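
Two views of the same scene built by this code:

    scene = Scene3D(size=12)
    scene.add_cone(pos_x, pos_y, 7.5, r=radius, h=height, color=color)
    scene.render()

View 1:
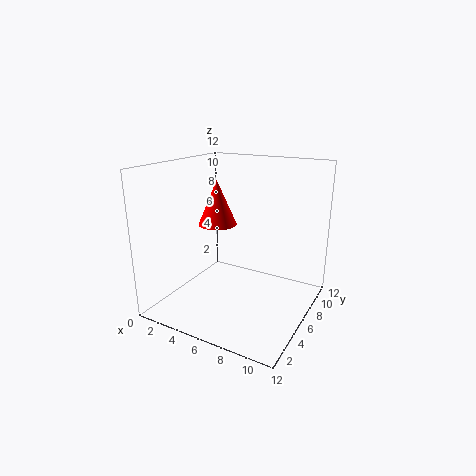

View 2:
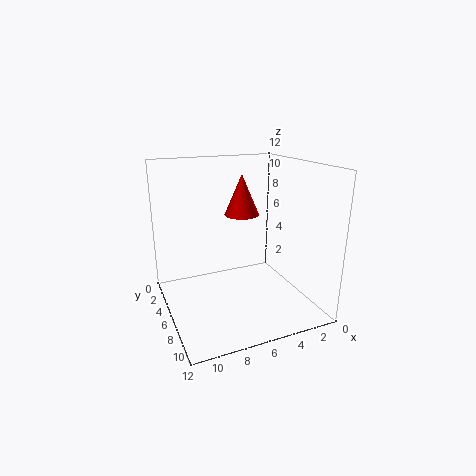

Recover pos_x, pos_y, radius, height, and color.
pos_x = 5
pos_y = 4.5
radius = 1.5
height = 3.5
color = 'red'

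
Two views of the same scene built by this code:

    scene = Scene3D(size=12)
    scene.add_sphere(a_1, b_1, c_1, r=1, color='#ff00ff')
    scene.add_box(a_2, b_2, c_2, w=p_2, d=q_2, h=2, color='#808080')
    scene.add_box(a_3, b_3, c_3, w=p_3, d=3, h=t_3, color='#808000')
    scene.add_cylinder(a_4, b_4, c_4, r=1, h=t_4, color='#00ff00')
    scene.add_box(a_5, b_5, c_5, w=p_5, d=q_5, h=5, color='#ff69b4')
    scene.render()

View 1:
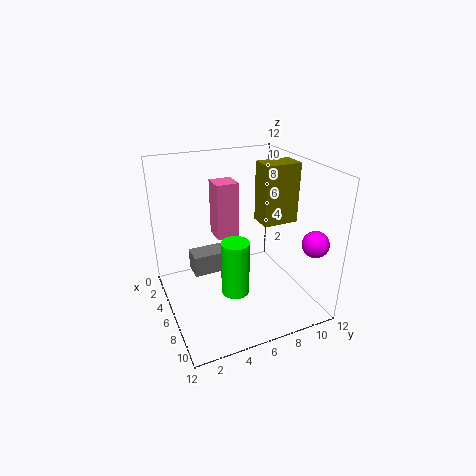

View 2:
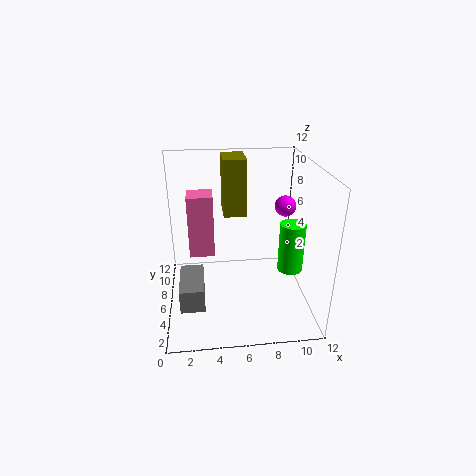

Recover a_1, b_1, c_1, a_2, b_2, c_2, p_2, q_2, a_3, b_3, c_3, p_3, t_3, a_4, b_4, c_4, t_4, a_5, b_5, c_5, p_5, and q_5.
a_1 = 11, b_1 = 10, c_1 = 7, a_2 = 1, b_2 = 3, c_2 = 1, p_2 = 2, q_2 = 4, a_3 = 5, b_3 = 8, c_3 = 7, p_3 = 2, t_3 = 5, a_4 = 10, b_4 = 4, c_4 = 4, t_4 = 4, a_5 = 2, b_5 = 5, c_5 = 5, p_5 = 2, q_5 = 2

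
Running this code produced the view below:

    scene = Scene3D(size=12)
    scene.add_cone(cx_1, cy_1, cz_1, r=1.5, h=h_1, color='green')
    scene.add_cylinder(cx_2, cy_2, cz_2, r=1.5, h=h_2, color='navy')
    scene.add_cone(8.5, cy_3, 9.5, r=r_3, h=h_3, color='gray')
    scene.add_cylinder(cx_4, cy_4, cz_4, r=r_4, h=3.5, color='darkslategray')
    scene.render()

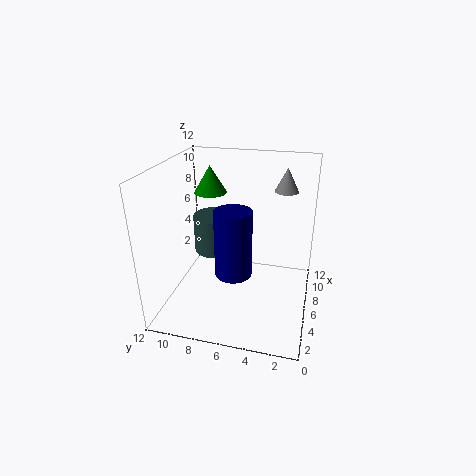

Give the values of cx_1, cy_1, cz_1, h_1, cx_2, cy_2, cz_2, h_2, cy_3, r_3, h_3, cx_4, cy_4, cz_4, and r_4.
cx_1 = 9.5; cy_1 = 9.5; cz_1 = 8.5; h_1 = 2.5; cx_2 = 4.5; cy_2 = 6; cz_2 = 3.5; h_2 = 5.5; cy_3 = 2.5; r_3 = 1; h_3 = 2; cx_4 = 9; cy_4 = 9; cz_4 = 3; r_4 = 2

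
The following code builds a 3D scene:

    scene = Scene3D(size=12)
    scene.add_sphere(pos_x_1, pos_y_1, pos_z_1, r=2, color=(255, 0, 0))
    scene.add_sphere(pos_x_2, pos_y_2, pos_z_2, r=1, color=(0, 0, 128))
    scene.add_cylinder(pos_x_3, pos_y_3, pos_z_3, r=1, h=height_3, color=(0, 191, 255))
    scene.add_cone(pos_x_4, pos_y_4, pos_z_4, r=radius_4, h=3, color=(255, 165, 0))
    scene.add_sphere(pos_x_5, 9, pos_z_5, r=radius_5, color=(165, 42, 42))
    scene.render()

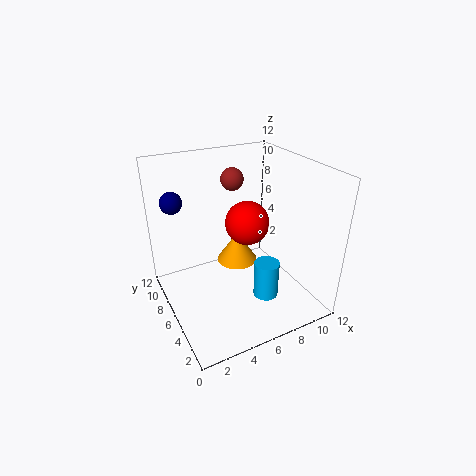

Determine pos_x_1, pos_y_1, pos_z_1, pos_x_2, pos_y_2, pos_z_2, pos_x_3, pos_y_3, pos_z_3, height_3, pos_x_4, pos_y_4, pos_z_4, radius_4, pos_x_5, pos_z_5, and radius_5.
pos_x_1 = 8; pos_y_1 = 8; pos_z_1 = 6; pos_x_2 = 2; pos_y_2 = 11; pos_z_2 = 8; pos_x_3 = 7; pos_y_3 = 3; pos_z_3 = 2; height_3 = 3; pos_x_4 = 8; pos_y_4 = 10; pos_z_4 = 1; radius_4 = 2; pos_x_5 = 7; pos_z_5 = 10; radius_5 = 1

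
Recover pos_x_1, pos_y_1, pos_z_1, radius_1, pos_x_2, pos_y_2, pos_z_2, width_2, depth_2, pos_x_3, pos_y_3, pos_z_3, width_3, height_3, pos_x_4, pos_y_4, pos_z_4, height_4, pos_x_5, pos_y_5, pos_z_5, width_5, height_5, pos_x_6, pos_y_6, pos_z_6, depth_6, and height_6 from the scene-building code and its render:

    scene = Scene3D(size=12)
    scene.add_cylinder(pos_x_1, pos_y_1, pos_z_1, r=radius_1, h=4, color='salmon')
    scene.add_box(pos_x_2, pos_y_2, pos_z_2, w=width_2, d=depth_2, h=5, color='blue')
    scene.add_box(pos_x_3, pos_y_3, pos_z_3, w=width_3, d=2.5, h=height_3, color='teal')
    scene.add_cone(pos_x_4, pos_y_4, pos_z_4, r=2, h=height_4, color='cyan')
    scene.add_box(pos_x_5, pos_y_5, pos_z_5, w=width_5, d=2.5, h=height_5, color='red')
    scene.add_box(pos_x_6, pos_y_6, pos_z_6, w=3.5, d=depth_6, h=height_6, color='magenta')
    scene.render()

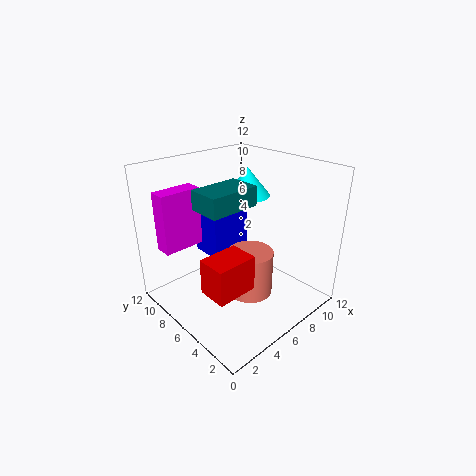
pos_x_1 = 7
pos_y_1 = 5.5
pos_z_1 = 0.5
radius_1 = 2
pos_x_2 = 6
pos_y_2 = 9
pos_z_2 = 2.5
width_2 = 4
depth_2 = 3
pos_x_3 = 2
pos_y_3 = 4
pos_z_3 = 9.5
width_3 = 4
height_3 = 1.5
pos_x_4 = 9
pos_y_4 = 8
pos_z_4 = 8.5
height_4 = 2.5
pos_x_5 = 2
pos_y_5 = 3.5
pos_z_5 = 2.5
width_5 = 3.5
height_5 = 3
pos_x_6 = 1
pos_y_6 = 9
pos_z_6 = 5
depth_6 = 1.5
height_6 = 5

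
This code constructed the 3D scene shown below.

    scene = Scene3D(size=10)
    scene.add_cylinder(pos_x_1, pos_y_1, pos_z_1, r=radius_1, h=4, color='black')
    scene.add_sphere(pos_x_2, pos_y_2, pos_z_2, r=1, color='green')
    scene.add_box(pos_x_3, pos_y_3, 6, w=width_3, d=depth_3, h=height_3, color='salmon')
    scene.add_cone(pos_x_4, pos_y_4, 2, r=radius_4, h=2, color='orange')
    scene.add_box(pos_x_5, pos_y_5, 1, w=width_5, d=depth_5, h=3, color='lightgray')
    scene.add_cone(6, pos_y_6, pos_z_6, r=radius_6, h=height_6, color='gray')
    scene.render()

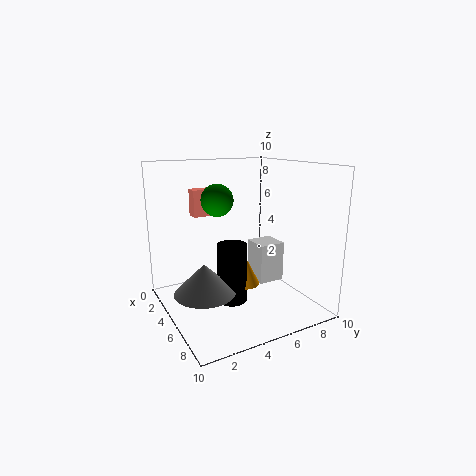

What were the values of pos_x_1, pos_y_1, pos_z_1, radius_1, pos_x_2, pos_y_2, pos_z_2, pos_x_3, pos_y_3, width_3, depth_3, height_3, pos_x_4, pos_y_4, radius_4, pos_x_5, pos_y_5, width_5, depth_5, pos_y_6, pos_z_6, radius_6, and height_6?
pos_x_1 = 6; pos_y_1 = 4; pos_z_1 = 1; radius_1 = 1; pos_x_2 = 6; pos_y_2 = 3; pos_z_2 = 8; pos_x_3 = 1; pos_y_3 = 3; width_3 = 1; depth_3 = 2; height_3 = 2; pos_x_4 = 6; pos_y_4 = 5; radius_4 = 1; pos_x_5 = 3; pos_y_5 = 7; width_5 = 2; depth_5 = 2; pos_y_6 = 2; pos_z_6 = 2; radius_6 = 2; height_6 = 2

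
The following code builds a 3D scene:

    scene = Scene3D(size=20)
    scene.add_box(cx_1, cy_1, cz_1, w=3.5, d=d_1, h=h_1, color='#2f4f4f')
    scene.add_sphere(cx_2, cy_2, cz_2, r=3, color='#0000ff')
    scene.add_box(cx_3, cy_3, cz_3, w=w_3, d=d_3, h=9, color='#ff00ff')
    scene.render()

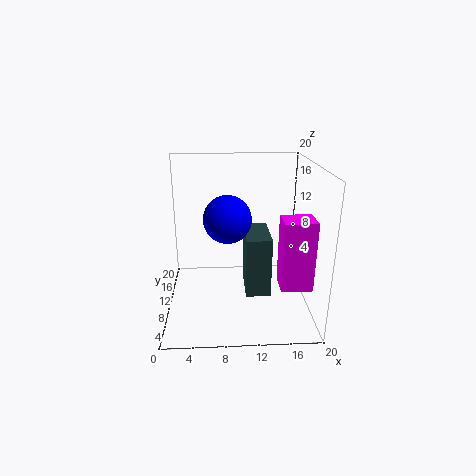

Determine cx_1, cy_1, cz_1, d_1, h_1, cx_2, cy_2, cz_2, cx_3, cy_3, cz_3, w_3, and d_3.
cx_1 = 11; cy_1 = 7.5; cz_1 = 2; d_1 = 7; h_1 = 8.5; cx_2 = 8.5; cy_2 = 6.5; cz_2 = 14; cx_3 = 15; cy_3 = 3; cz_3 = 5.5; w_3 = 4; d_3 = 3.5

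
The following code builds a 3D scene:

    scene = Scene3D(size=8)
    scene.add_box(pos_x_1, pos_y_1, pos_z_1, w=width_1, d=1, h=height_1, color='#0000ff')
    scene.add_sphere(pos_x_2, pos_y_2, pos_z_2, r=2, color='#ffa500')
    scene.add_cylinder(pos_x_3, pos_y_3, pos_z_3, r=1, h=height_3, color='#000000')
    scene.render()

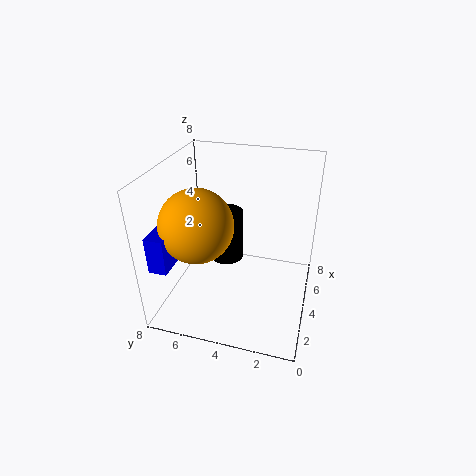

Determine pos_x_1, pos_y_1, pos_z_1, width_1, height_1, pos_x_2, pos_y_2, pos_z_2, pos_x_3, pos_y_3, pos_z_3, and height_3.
pos_x_1 = 1, pos_y_1 = 7, pos_z_1 = 3, width_1 = 3, height_1 = 2, pos_x_2 = 3, pos_y_2 = 6, pos_z_2 = 5, pos_x_3 = 5, pos_y_3 = 5, pos_z_3 = 2, height_3 = 3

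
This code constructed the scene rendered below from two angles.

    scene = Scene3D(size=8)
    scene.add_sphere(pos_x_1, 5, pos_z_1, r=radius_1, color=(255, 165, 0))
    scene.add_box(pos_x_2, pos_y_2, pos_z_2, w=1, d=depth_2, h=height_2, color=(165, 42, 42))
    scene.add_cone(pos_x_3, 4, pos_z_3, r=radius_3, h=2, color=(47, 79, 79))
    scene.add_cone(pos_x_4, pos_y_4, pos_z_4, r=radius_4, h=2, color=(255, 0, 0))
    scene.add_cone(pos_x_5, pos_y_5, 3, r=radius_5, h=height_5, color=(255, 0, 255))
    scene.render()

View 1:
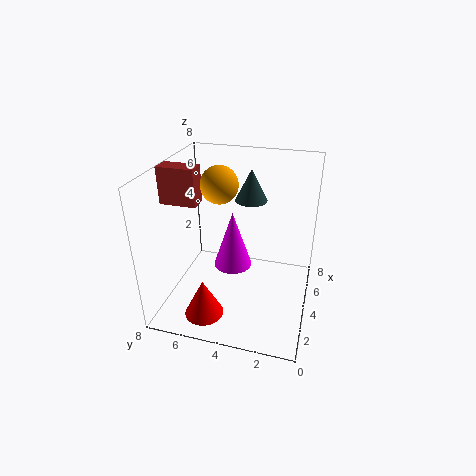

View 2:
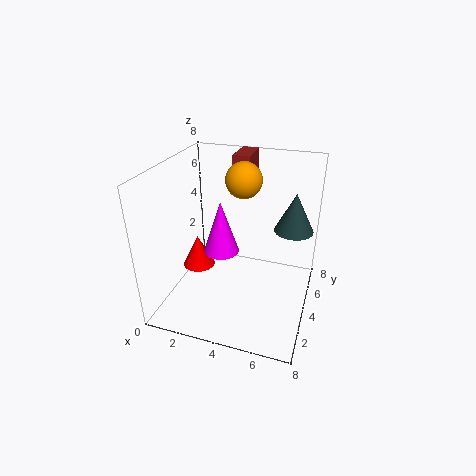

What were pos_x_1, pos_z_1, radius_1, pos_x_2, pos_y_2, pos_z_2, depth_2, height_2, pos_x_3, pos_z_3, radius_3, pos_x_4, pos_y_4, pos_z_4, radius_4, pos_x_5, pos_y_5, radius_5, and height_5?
pos_x_1 = 4; pos_z_1 = 7; radius_1 = 1; pos_x_2 = 3; pos_y_2 = 6; pos_z_2 = 6; depth_2 = 2; height_2 = 2; pos_x_3 = 7; pos_z_3 = 5; radius_3 = 1; pos_x_4 = 1; pos_y_4 = 5; pos_z_4 = 1; radius_4 = 1; pos_x_5 = 3; pos_y_5 = 4; radius_5 = 1; height_5 = 3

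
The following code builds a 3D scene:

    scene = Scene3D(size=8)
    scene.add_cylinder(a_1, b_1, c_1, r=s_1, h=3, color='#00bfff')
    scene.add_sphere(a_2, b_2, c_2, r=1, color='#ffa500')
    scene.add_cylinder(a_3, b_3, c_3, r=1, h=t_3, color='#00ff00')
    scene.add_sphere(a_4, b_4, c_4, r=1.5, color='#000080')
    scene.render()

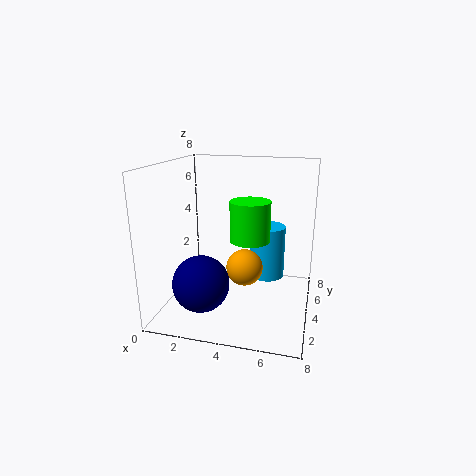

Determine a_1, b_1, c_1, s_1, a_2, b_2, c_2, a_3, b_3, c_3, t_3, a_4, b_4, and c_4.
a_1 = 5.5
b_1 = 5
c_1 = 1.5
s_1 = 1
a_2 = 4.5
b_2 = 3.5
c_2 = 2.5
a_3 = 5
b_3 = 2.5
c_3 = 4.5
t_3 = 2
a_4 = 2.5
b_4 = 2
c_4 = 2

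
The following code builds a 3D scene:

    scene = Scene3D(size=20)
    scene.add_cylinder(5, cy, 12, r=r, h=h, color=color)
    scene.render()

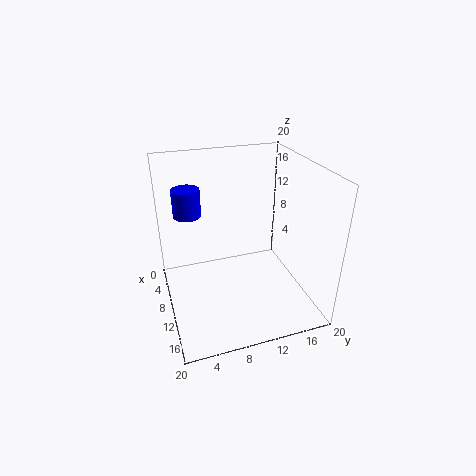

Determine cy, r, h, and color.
cy = 4
r = 2
h = 4
color = 'blue'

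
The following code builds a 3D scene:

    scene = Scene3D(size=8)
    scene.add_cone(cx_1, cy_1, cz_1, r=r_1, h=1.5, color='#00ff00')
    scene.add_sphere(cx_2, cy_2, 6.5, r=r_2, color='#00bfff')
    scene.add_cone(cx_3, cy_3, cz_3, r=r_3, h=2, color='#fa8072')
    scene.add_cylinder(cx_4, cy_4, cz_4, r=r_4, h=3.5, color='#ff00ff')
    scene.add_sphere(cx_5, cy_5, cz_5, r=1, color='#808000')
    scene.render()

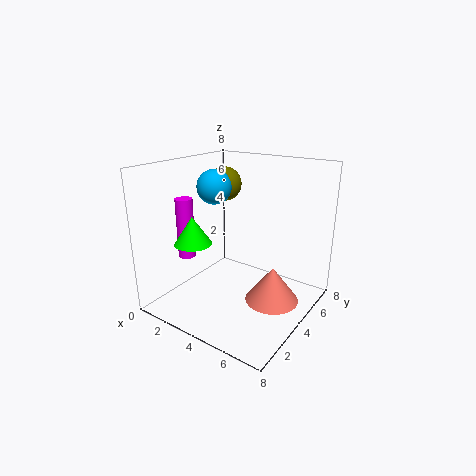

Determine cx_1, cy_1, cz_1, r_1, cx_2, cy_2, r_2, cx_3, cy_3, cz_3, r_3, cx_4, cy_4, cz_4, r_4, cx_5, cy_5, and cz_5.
cx_1 = 2.5; cy_1 = 2; cz_1 = 4; r_1 = 1; cx_2 = 2; cy_2 = 4.5; r_2 = 1; cx_3 = 6; cy_3 = 4.5; cz_3 = 0.5; r_3 = 1.5; cx_4 = 1; cy_4 = 3; cz_4 = 2.5; r_4 = 0.5; cx_5 = 2; cy_5 = 5.5; cz_5 = 6.5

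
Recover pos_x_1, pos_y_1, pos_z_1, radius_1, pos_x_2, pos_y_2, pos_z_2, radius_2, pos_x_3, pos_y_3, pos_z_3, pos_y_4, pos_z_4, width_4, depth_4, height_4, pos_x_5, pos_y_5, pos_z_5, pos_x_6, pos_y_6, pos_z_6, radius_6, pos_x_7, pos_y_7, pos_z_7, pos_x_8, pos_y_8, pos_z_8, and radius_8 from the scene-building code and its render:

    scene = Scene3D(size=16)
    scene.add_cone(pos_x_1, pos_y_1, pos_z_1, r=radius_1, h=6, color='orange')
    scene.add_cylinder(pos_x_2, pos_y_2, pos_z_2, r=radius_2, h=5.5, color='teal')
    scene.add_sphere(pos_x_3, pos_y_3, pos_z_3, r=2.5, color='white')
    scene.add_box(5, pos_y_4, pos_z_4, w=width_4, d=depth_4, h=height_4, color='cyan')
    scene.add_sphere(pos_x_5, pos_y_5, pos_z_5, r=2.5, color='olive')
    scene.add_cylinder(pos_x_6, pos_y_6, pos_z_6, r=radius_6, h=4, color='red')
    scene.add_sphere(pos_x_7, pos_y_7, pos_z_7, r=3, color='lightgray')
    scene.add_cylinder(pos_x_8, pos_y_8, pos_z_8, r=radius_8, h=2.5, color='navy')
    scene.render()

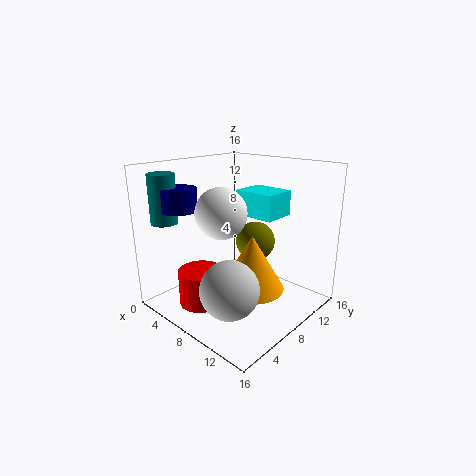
pos_x_1 = 10.5; pos_y_1 = 7.5; pos_z_1 = 3; radius_1 = 3.5; pos_x_2 = 1.5; pos_y_2 = 3; pos_z_2 = 9.5; radius_2 = 1.5; pos_x_3 = 9.5; pos_y_3 = 4; pos_z_3 = 12; pos_y_4 = 11; pos_z_4 = 9.5; width_4 = 5; depth_4 = 4; height_4 = 3; pos_x_5 = 6; pos_y_5 = 13.5; pos_z_5 = 5.5; pos_x_6 = 5.5; pos_y_6 = 4.5; pos_z_6 = 0.5; radius_6 = 2.5; pos_x_7 = 11; pos_y_7 = 3.5; pos_z_7 = 4.5; pos_x_8 = 3; pos_y_8 = 4; pos_z_8 = 11; radius_8 = 2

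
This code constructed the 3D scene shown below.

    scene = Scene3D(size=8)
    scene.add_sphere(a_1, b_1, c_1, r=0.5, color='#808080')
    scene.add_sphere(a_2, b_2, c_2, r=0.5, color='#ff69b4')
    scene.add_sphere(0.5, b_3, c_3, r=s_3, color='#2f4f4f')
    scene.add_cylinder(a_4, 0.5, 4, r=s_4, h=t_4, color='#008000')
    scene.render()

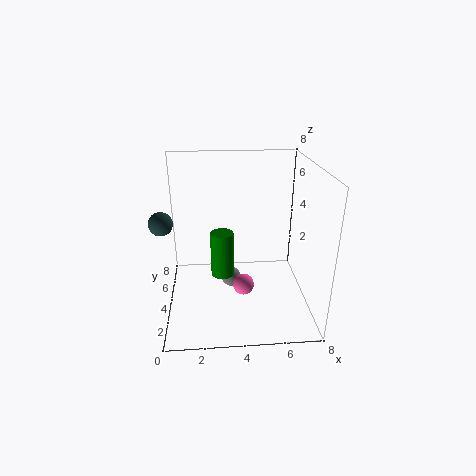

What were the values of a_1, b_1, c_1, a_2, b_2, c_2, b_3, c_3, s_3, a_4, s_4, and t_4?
a_1 = 3.5; b_1 = 2.5; c_1 = 2.5; a_2 = 4; b_2 = 1; c_2 = 3; b_3 = 0.5; c_3 = 6.5; s_3 = 0.5; a_4 = 3; s_4 = 0.5; t_4 = 2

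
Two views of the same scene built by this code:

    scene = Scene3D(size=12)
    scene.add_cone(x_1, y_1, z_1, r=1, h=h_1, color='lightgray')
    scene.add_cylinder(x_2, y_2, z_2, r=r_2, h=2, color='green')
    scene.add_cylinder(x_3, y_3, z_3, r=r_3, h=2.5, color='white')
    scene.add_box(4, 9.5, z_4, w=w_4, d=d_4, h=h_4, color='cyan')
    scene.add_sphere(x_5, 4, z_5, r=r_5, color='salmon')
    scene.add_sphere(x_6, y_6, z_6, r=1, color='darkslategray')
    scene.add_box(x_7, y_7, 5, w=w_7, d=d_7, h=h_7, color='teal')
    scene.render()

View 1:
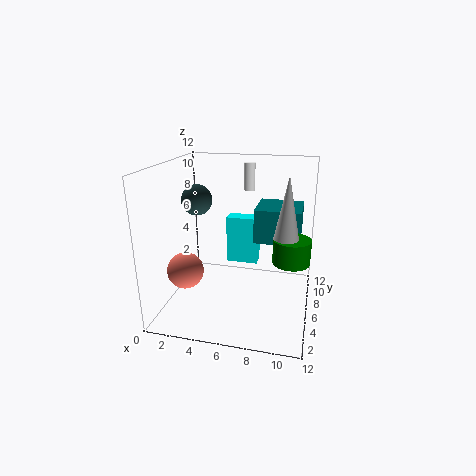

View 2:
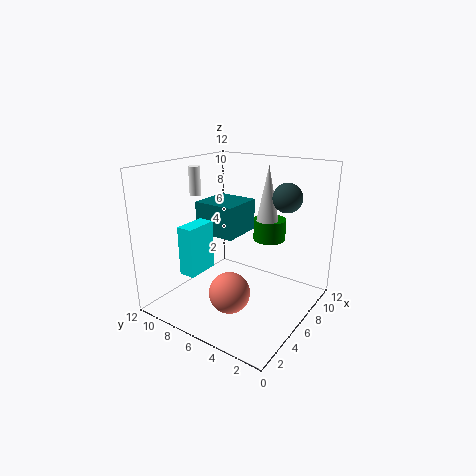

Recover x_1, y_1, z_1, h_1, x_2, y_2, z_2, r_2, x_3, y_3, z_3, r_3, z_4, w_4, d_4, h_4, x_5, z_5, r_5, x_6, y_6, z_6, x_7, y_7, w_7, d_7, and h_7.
x_1 = 10
y_1 = 5.5
z_1 = 6.5
h_1 = 5
x_2 = 10.5
y_2 = 5.5
z_2 = 4.5
r_2 = 1.5
x_3 = 6
y_3 = 10.5
z_3 = 9
r_3 = 0.5
z_4 = 2
w_4 = 3
d_4 = 1.5
h_4 = 4.5
x_5 = 2
z_5 = 3.5
r_5 = 1.5
x_6 = 4.5
y_6 = 1
z_6 = 10.5
x_7 = 7
y_7 = 7.5
w_7 = 4
d_7 = 4
h_7 = 3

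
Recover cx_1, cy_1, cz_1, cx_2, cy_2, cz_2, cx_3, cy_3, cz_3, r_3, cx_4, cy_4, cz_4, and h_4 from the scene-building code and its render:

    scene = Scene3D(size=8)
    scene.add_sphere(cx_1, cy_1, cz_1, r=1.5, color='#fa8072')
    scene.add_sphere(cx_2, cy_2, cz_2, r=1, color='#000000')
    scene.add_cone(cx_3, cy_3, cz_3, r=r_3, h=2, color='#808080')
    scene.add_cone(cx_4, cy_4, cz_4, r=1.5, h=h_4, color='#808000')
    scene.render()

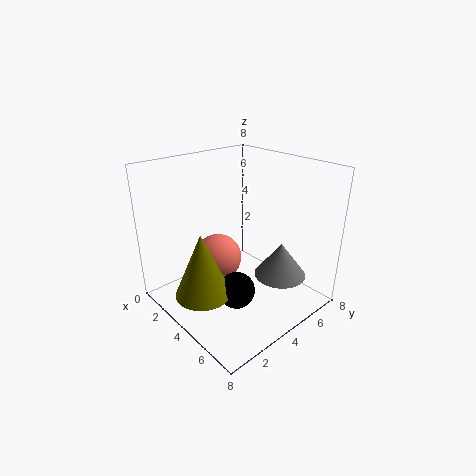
cx_1 = 1.5
cy_1 = 4.5
cz_1 = 1.5
cx_2 = 5
cy_2 = 3
cz_2 = 1.5
cx_3 = 5.5
cy_3 = 6
cz_3 = 1.5
r_3 = 1.5
cx_4 = 4
cy_4 = 1.5
cz_4 = 1.5
h_4 = 3.5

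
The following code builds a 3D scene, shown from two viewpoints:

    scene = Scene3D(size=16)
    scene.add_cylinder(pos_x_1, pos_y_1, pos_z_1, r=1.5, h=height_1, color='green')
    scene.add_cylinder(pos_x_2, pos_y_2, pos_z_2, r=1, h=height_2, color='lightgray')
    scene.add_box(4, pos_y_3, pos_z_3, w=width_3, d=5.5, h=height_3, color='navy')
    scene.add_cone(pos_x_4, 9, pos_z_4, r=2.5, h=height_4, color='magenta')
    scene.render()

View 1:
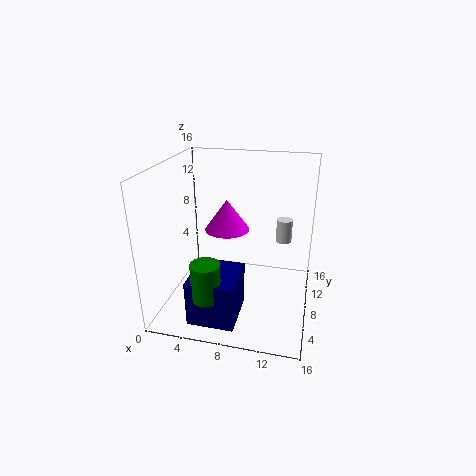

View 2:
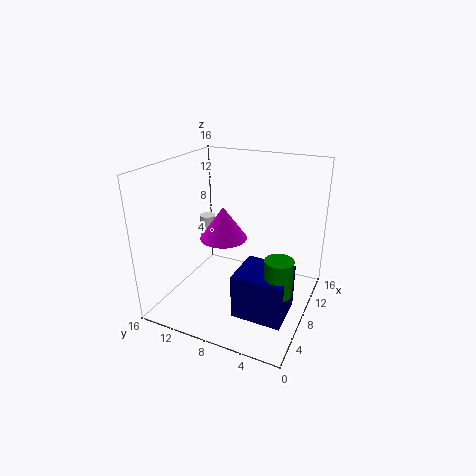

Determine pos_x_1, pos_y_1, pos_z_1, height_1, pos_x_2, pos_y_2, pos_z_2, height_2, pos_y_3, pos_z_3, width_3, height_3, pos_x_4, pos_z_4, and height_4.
pos_x_1 = 6, pos_y_1 = 2.5, pos_z_1 = 3.5, height_1 = 4, pos_x_2 = 12.5, pos_y_2 = 14.5, pos_z_2 = 5, height_2 = 3, pos_y_3 = 1.5, pos_z_3 = 0.5, width_3 = 5, height_3 = 5, pos_x_4 = 6.5, pos_z_4 = 8.5, height_4 = 3.5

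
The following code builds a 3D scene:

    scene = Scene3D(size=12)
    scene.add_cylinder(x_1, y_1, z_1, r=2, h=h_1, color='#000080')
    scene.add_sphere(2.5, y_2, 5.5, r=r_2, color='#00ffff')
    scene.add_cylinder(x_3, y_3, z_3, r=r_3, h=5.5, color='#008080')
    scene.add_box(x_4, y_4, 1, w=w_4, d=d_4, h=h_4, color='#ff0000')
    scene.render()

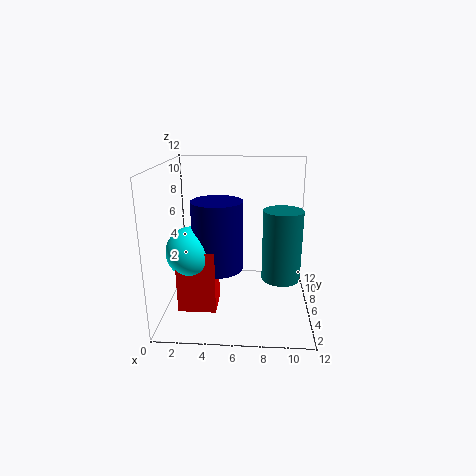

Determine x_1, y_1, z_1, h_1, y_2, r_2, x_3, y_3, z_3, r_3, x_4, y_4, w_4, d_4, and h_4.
x_1 = 4.5, y_1 = 4.5, z_1 = 4, h_1 = 5.5, y_2 = 4, r_2 = 2, x_3 = 9.5, y_3 = 4, z_3 = 3.5, r_3 = 1.5, x_4 = 1.5, y_4 = 2.5, w_4 = 3, d_4 = 2.5, h_4 = 5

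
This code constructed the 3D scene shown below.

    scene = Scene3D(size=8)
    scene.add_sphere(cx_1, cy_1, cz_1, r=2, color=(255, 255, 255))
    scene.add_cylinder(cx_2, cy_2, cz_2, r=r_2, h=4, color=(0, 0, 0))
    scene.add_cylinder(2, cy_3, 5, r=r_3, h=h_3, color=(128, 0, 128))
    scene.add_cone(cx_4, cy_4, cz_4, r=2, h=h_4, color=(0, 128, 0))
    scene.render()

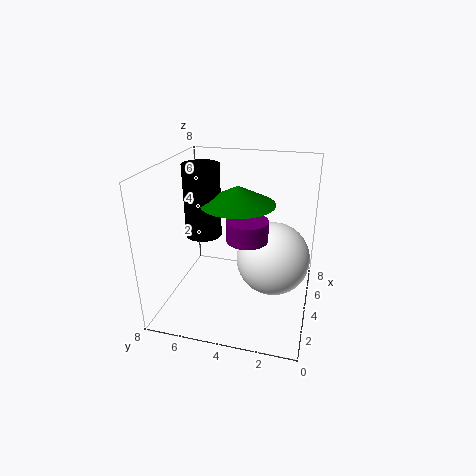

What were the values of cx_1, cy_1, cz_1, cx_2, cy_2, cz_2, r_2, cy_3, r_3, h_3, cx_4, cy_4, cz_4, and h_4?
cx_1 = 4
cy_1 = 2
cz_1 = 3
cx_2 = 4
cy_2 = 6
cz_2 = 4
r_2 = 1
cy_3 = 3
r_3 = 1
h_3 = 1
cx_4 = 4
cy_4 = 4
cz_4 = 6
h_4 = 1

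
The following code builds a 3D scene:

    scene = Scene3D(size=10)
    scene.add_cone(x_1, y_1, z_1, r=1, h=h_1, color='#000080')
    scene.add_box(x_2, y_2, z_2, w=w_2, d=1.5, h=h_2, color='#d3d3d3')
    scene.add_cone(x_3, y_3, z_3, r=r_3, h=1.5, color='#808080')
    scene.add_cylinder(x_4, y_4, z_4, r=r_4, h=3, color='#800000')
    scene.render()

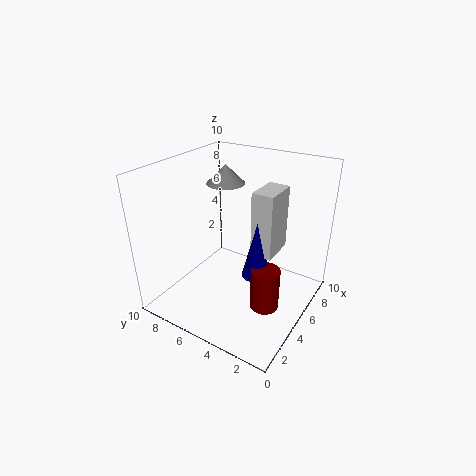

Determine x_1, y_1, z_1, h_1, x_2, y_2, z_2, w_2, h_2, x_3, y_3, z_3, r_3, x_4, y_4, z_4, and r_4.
x_1 = 5, y_1 = 3.5, z_1 = 2.5, h_1 = 4, x_2 = 5, y_2 = 2.5, z_2 = 4, w_2 = 2.5, h_2 = 4.5, x_3 = 8, y_3 = 8, z_3 = 7.5, r_3 = 1.5, x_4 = 4.5, y_4 = 2.5, z_4 = 0.5, r_4 = 1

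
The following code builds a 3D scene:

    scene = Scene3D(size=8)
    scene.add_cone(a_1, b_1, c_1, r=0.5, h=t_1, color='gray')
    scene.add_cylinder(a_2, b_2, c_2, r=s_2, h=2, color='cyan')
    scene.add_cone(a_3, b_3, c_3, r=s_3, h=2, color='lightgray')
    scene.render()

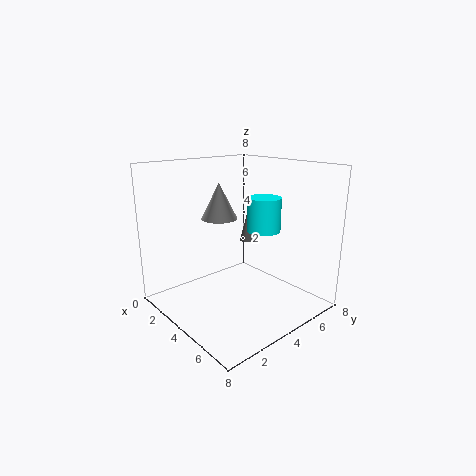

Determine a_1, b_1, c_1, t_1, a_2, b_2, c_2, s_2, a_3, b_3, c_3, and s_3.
a_1 = 1.5; b_1 = 7; c_1 = 2.5; t_1 = 2; a_2 = 4; b_2 = 6; c_2 = 4; s_2 = 1; a_3 = 3; b_3 = 3.5; c_3 = 5; s_3 = 1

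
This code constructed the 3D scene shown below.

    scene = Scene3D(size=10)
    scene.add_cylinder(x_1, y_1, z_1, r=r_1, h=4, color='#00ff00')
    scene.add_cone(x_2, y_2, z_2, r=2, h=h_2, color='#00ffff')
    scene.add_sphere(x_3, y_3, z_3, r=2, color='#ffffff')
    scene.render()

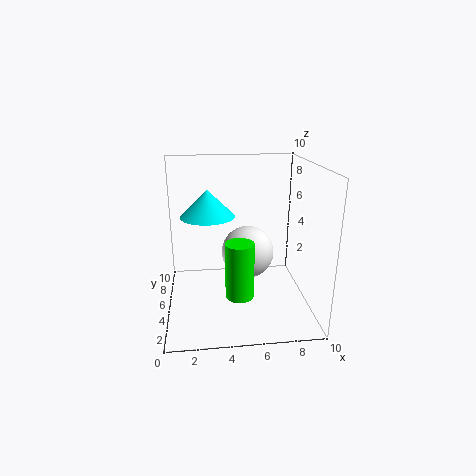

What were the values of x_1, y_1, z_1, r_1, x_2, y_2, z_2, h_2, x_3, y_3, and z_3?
x_1 = 5, y_1 = 4, z_1 = 1, r_1 = 1, x_2 = 3, y_2 = 7, z_2 = 6, h_2 = 2, x_3 = 6, y_3 = 7, z_3 = 3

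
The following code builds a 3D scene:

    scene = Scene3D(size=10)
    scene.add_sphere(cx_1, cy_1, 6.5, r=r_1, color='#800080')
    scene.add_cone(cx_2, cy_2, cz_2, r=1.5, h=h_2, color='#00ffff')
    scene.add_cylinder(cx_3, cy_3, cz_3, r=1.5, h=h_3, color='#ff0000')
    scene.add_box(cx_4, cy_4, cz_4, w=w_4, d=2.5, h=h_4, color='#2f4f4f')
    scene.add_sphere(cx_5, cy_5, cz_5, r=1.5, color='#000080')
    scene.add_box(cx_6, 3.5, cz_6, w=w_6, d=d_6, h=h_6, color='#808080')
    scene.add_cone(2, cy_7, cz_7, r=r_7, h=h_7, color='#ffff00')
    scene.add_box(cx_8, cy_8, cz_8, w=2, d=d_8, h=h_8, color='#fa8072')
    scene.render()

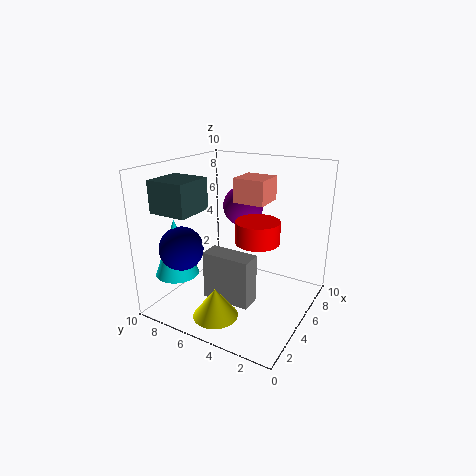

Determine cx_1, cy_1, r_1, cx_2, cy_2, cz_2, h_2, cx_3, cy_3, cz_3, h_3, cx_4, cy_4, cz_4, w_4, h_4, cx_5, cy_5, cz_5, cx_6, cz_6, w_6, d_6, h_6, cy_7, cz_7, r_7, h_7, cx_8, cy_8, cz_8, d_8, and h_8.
cx_1 = 7.5, cy_1 = 6, r_1 = 1.5, cx_2 = 2.5, cy_2 = 8.5, cz_2 = 2.5, h_2 = 4, cx_3 = 5, cy_3 = 3.5, cz_3 = 5, h_3 = 1.5, cx_4 = 0.5, cy_4 = 6, cz_4 = 7.5, w_4 = 2.5, h_4 = 2, cx_5 = 2.5, cy_5 = 8, cz_5 = 4.5, cx_6 = 3.5, cz_6 = 0.5, w_6 = 1.5, d_6 = 3.5, h_6 = 3.5, cy_7 = 5, cz_7 = 0.5, r_7 = 1.5, h_7 = 2, cx_8 = 3.5, cy_8 = 2.5, cz_8 = 8, d_8 = 2, h_8 = 1.5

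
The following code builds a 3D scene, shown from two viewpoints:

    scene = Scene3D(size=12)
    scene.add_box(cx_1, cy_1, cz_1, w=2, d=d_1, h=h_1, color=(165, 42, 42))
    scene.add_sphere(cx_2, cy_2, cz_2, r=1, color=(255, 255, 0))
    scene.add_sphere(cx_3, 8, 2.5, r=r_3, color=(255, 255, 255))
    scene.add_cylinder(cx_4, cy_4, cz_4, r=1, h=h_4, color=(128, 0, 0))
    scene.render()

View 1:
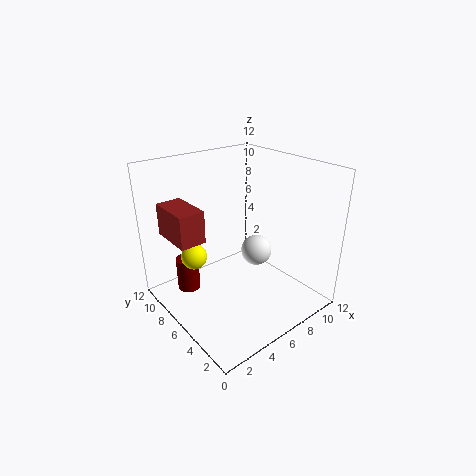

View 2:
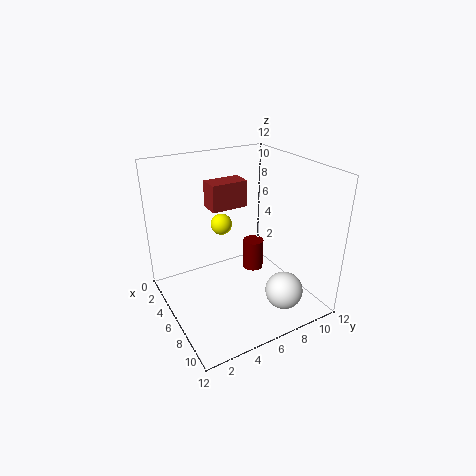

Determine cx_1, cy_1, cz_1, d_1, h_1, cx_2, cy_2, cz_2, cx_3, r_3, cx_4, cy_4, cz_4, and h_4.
cx_1 = 0.5, cy_1 = 5.5, cz_1 = 7, d_1 = 3.5, h_1 = 2.5, cx_2 = 2, cy_2 = 6.5, cz_2 = 5.5, cx_3 = 10, r_3 = 1.5, cx_4 = 3, cy_4 = 9.5, cz_4 = 0.5, h_4 = 3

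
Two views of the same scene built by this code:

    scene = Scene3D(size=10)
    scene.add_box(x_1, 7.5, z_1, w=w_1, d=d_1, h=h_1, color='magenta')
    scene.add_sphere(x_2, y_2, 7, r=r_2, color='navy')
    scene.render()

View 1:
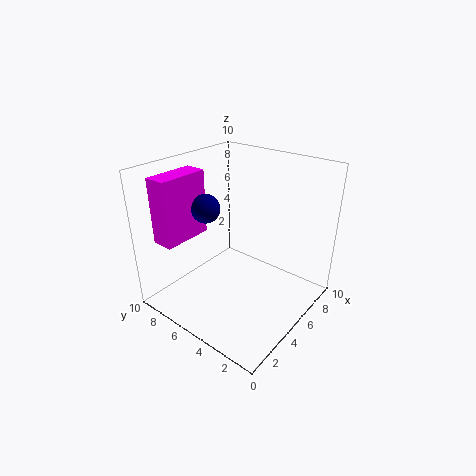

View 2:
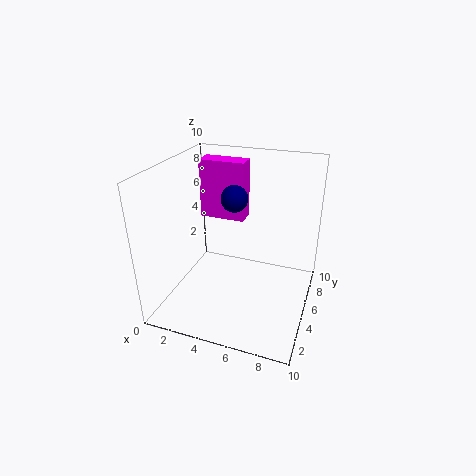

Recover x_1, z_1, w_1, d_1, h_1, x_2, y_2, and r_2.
x_1 = 1
z_1 = 5
w_1 = 3.5
d_1 = 1.5
h_1 = 4.5
x_2 = 4
y_2 = 7
r_2 = 1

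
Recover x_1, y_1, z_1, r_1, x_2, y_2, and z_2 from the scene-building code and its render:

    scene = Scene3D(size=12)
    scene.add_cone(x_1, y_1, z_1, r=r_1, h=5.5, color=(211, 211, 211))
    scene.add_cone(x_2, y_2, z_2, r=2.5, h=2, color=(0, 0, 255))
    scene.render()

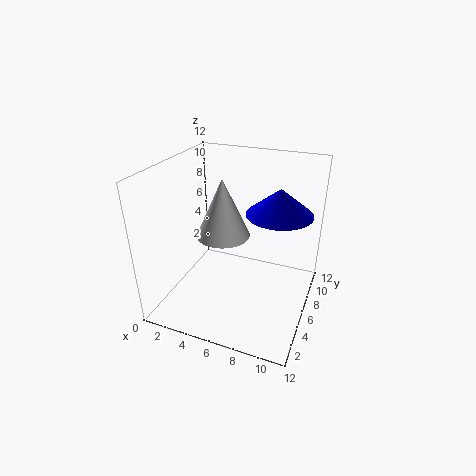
x_1 = 3.5, y_1 = 8.5, z_1 = 4.5, r_1 = 2.5, x_2 = 9.5, y_2 = 5.5, z_2 = 9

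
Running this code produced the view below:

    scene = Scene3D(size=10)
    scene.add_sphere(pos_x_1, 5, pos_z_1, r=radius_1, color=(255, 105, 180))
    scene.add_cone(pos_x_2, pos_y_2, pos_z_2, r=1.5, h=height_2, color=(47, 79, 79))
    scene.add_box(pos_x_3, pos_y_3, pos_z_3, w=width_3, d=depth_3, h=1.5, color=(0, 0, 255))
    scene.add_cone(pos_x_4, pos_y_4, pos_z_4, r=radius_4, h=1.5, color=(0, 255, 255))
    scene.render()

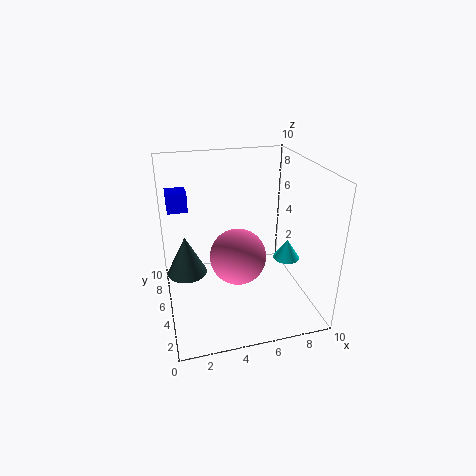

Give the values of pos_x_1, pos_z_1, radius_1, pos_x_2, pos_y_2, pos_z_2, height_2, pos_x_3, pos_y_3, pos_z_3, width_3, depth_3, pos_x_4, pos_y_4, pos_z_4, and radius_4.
pos_x_1 = 5, pos_z_1 = 3.5, radius_1 = 2, pos_x_2 = 1.5, pos_y_2 = 7, pos_z_2 = 1.5, height_2 = 3, pos_x_3 = 0.5, pos_y_3 = 8, pos_z_3 = 6, width_3 = 1.5, depth_3 = 1.5, pos_x_4 = 9, pos_y_4 = 5.5, pos_z_4 = 2.5, radius_4 = 1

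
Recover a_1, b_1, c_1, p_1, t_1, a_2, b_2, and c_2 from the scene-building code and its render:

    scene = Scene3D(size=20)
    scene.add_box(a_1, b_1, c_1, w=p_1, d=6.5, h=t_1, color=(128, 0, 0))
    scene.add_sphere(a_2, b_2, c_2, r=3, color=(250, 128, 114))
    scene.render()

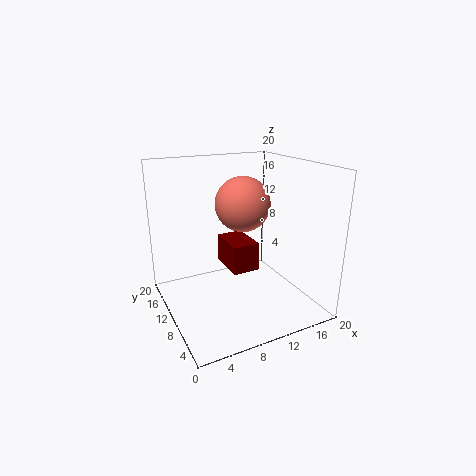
a_1 = 10.75
b_1 = 12.5
c_1 = 2.75
p_1 = 4.25
t_1 = 4.5
a_2 = 7
b_2 = 3
c_2 = 17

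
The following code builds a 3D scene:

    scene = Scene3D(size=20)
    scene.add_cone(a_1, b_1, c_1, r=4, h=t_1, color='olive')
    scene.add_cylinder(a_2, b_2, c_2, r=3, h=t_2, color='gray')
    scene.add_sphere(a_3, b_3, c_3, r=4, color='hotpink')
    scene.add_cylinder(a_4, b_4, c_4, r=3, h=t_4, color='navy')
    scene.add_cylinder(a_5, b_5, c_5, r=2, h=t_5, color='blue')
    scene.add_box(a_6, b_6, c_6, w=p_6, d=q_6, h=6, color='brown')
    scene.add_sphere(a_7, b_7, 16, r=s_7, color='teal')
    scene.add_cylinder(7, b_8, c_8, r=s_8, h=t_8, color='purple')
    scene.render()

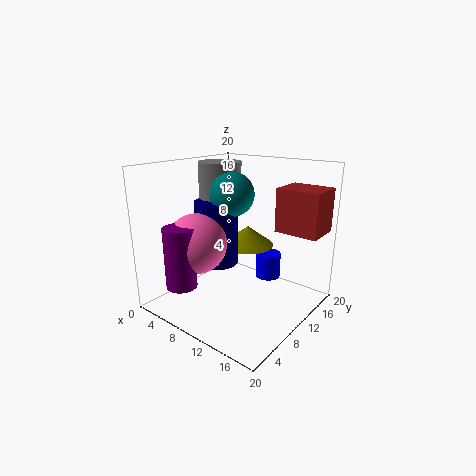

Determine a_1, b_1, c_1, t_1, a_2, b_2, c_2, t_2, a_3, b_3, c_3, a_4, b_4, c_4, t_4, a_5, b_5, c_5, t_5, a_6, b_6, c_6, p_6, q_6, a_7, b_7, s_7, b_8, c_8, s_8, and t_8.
a_1 = 8
b_1 = 15
c_1 = 7
t_1 = 3
a_2 = 6
b_2 = 11
c_2 = 13
t_2 = 7
a_3 = 7
b_3 = 5
c_3 = 10
a_4 = 7
b_4 = 9
c_4 = 6
t_4 = 9
a_5 = 10
b_5 = 18
c_5 = 1
t_5 = 4
a_6 = 14
b_6 = 13
c_6 = 11
p_6 = 6
q_6 = 5
a_7 = 9
b_7 = 10
s_7 = 3
b_8 = 2
c_8 = 5
s_8 = 2
t_8 = 8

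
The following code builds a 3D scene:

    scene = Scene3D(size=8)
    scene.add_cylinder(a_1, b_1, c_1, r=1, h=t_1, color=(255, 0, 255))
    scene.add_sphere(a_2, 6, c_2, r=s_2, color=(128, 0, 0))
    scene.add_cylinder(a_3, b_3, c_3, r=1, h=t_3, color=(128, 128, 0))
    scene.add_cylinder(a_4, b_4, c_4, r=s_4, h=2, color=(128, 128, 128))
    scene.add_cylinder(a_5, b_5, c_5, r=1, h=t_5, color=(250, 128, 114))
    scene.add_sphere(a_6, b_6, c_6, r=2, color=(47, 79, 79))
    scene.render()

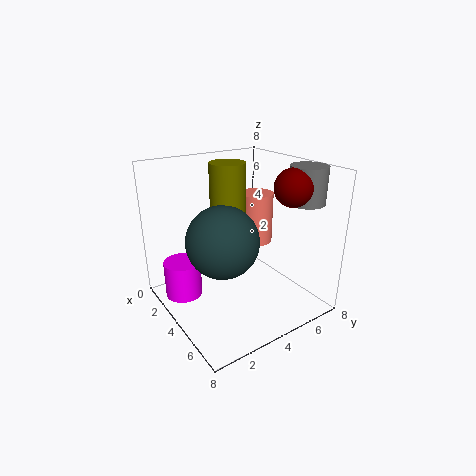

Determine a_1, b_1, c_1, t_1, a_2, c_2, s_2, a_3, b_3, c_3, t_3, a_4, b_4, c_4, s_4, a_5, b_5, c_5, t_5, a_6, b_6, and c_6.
a_1 = 3
b_1 = 1
c_1 = 1
t_1 = 2
a_2 = 6
c_2 = 7
s_2 = 1
a_3 = 3
b_3 = 4
c_3 = 4
t_3 = 4
a_4 = 6
b_4 = 7
c_4 = 6
s_4 = 1
a_5 = 3
b_5 = 6
c_5 = 3
t_5 = 3
a_6 = 4
b_6 = 3
c_6 = 4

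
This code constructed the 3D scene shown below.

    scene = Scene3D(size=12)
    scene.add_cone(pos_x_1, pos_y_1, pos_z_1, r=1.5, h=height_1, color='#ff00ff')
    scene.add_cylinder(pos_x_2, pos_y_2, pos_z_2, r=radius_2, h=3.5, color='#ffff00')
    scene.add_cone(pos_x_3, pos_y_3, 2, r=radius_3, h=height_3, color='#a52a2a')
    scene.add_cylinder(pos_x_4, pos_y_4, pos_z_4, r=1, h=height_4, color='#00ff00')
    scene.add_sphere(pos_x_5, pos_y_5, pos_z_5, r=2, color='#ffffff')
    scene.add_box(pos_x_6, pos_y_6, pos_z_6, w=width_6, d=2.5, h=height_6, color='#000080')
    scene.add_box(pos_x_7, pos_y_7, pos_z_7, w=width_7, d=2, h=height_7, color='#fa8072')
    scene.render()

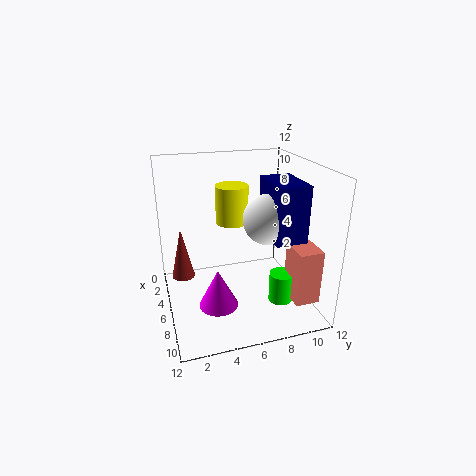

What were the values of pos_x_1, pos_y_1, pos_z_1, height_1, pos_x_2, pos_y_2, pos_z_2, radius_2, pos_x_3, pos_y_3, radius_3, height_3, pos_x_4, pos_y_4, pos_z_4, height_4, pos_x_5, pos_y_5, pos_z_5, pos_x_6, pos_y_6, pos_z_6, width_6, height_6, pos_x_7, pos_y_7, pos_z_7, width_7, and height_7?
pos_x_1 = 9, pos_y_1 = 3.5, pos_z_1 = 2, height_1 = 3, pos_x_2 = 2.5, pos_y_2 = 6.5, pos_z_2 = 6, radius_2 = 1.5, pos_x_3 = 4, pos_y_3 = 1.5, radius_3 = 1, height_3 = 4.5, pos_x_4 = 8.5, pos_y_4 = 9, pos_z_4 = 1, height_4 = 2.5, pos_x_5 = 7.5, pos_y_5 = 8, pos_z_5 = 8, pos_x_6 = 5.5, pos_y_6 = 8, pos_z_6 = 6.5, width_6 = 4, height_6 = 4.5, pos_x_7 = 8, pos_y_7 = 9.5, pos_z_7 = 1.5, width_7 = 2.5, height_7 = 4.5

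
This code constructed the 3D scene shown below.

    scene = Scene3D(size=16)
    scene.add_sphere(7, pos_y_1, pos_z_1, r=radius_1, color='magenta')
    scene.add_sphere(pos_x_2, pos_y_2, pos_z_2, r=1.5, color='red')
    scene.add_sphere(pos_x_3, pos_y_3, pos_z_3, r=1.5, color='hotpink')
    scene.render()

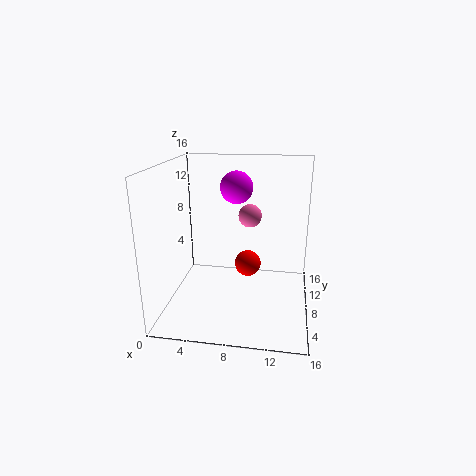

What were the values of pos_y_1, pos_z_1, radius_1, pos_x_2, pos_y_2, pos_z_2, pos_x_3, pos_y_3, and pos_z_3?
pos_y_1 = 13
pos_z_1 = 12.5
radius_1 = 2
pos_x_2 = 9
pos_y_2 = 9
pos_z_2 = 4.5
pos_x_3 = 8.5
pos_y_3 = 14.5
pos_z_3 = 8.5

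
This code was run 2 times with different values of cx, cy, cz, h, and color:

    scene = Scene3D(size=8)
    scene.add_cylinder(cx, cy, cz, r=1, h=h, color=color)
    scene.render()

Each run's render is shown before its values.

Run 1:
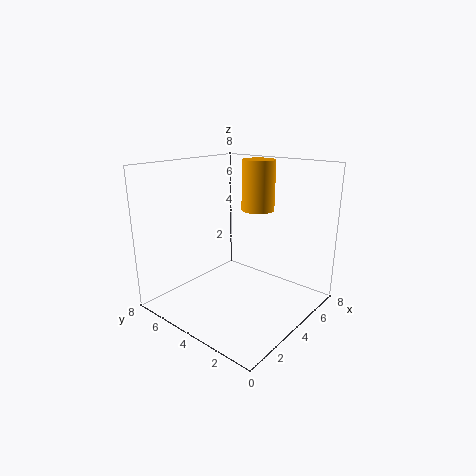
cx = 6.5, cy = 4.5, cz = 5, h = 3, color = 'orange'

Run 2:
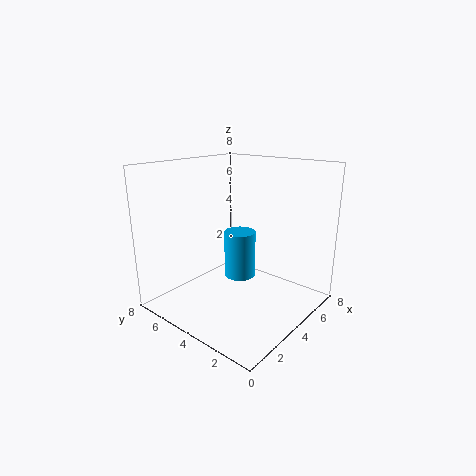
cx = 6, cy = 5.5, cz = 0.5, h = 3, color = 'deepskyblue'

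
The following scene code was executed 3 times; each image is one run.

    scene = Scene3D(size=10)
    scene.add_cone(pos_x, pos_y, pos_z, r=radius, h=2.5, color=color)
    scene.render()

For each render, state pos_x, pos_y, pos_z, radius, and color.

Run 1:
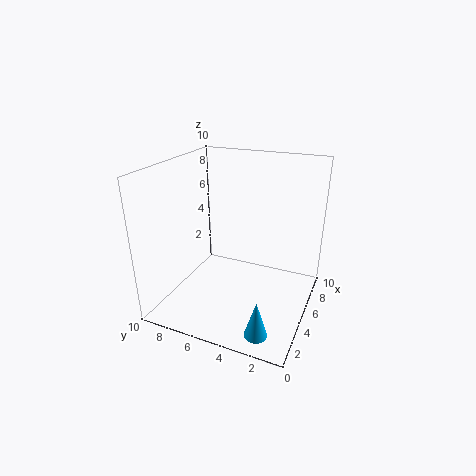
pos_x = 1.5
pos_y = 2.25
pos_z = 0.25
radius = 0.75
color = 'deepskyblue'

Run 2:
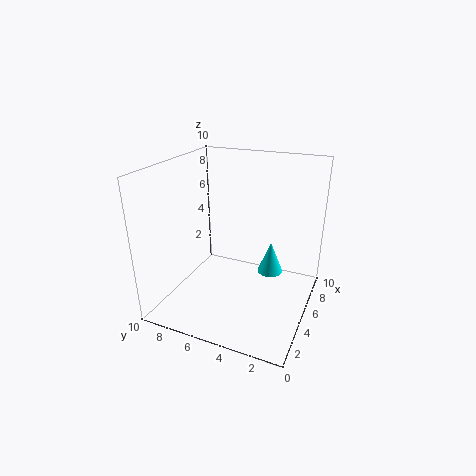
pos_x = 8
pos_y = 3.5
pos_z = 1
radius = 1
color = 'cyan'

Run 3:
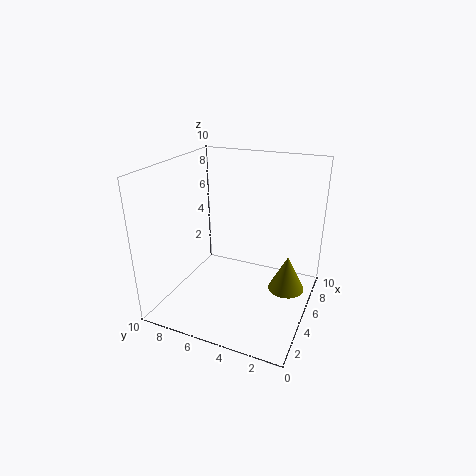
pos_x = 5.5
pos_y = 1.5
pos_z = 1.5
radius = 1.25
color = 'olive'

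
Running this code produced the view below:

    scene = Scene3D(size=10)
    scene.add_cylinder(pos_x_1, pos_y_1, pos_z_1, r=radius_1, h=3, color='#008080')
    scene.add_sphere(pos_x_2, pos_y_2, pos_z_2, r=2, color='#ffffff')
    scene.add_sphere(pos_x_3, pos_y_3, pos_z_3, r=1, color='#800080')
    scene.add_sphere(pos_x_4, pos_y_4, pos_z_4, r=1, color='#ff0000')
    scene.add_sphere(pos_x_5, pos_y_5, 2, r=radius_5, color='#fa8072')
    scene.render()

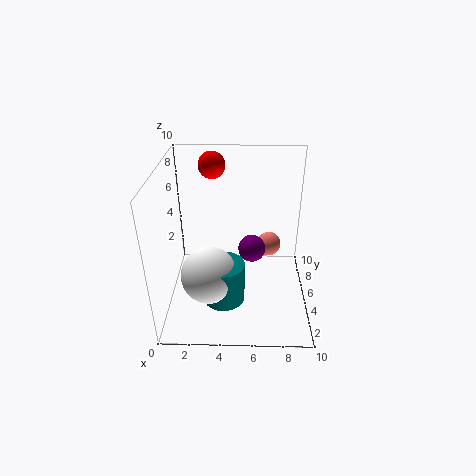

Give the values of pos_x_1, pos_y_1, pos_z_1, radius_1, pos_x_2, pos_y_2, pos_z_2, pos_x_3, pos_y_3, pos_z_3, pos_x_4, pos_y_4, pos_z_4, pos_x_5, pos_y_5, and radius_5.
pos_x_1 = 4; pos_y_1 = 4; pos_z_1 = 0.5; radius_1 = 1.5; pos_x_2 = 3; pos_y_2 = 4; pos_z_2 = 2.5; pos_x_3 = 6; pos_y_3 = 6; pos_z_3 = 3.5; pos_x_4 = 3; pos_y_4 = 8.5; pos_z_4 = 9; pos_x_5 = 7.5; pos_y_5 = 9; radius_5 = 1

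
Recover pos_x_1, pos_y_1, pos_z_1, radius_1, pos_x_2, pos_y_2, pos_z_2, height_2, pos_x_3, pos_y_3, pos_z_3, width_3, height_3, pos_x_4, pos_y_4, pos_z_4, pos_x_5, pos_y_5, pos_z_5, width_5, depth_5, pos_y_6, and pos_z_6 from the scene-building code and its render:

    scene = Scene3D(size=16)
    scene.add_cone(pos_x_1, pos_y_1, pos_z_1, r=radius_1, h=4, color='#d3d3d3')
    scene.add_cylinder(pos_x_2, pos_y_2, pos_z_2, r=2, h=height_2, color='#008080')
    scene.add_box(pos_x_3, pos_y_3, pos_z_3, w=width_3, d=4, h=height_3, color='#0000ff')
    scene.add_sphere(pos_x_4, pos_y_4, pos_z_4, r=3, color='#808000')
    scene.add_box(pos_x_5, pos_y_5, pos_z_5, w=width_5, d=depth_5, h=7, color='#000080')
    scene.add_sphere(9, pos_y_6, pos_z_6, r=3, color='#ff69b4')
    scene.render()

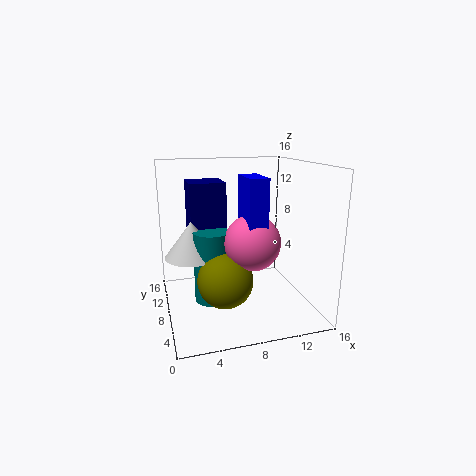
pos_x_1 = 3
pos_y_1 = 9
pos_z_1 = 6
radius_1 = 3
pos_x_2 = 5
pos_y_2 = 8
pos_z_2 = 1
height_2 = 8
pos_x_3 = 8
pos_y_3 = 4
pos_z_3 = 9
width_3 = 2
height_3 = 6
pos_x_4 = 6
pos_y_4 = 6
pos_z_4 = 4
pos_x_5 = 3
pos_y_5 = 9
pos_z_5 = 7
width_5 = 4
depth_5 = 4
pos_y_6 = 6
pos_z_6 = 8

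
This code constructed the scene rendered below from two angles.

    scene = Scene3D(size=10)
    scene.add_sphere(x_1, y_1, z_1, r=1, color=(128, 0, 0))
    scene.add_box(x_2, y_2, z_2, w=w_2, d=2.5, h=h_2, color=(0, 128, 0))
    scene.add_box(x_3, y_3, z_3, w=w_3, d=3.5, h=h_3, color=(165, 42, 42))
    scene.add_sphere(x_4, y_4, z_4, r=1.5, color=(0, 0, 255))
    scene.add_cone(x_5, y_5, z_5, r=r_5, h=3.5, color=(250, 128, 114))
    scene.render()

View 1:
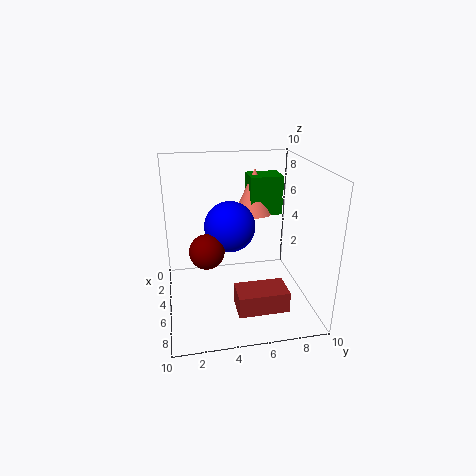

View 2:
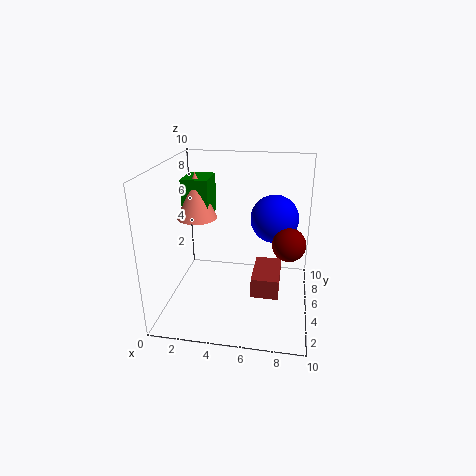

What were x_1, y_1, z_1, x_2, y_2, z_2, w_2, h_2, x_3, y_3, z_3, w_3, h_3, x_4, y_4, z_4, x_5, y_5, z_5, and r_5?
x_1 = 8.5; y_1 = 2.5; z_1 = 6; x_2 = 0.5; y_2 = 6.5; z_2 = 5.5; w_2 = 2; h_2 = 3; x_3 = 6; y_3 = 4.5; z_3 = 0.5; w_3 = 2; h_3 = 1.5; x_4 = 7.5; y_4 = 4; z_4 = 7; x_5 = 1.5; y_5 = 7; z_5 = 5.5; r_5 = 1.5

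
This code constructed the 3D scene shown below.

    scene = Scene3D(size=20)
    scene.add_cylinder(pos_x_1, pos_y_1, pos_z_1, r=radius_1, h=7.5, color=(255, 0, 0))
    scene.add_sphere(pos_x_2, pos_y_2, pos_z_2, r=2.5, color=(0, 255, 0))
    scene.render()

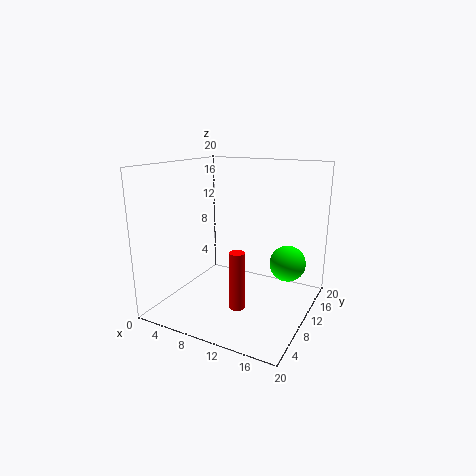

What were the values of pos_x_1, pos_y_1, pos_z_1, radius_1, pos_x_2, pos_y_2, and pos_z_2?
pos_x_1 = 12.5; pos_y_1 = 5; pos_z_1 = 2.5; radius_1 = 1; pos_x_2 = 16.5; pos_y_2 = 12.5; pos_z_2 = 6.5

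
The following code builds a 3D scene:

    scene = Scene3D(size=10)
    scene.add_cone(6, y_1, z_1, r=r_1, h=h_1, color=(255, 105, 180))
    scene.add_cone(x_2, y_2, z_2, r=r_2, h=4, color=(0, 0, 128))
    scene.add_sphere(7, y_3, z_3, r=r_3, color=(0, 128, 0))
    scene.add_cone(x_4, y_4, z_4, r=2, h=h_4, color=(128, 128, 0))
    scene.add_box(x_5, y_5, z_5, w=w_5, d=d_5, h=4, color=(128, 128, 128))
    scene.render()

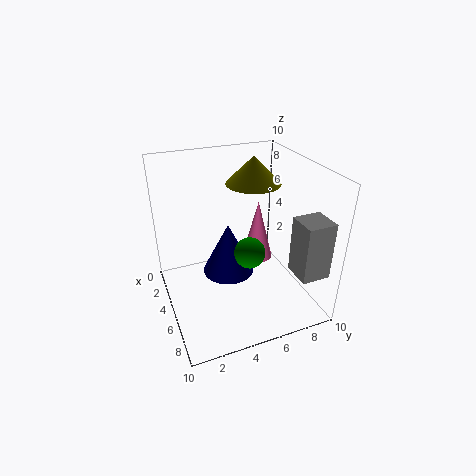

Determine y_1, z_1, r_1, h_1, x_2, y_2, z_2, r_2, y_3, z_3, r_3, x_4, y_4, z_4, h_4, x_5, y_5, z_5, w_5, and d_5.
y_1 = 6; z_1 = 4; r_1 = 1; h_1 = 4; x_2 = 3; y_2 = 5; z_2 = 1; r_2 = 2; y_3 = 5; z_3 = 5; r_3 = 1; x_4 = 3; y_4 = 7; z_4 = 8; h_4 = 2; x_5 = 7; y_5 = 8; z_5 = 3; w_5 = 2; d_5 = 2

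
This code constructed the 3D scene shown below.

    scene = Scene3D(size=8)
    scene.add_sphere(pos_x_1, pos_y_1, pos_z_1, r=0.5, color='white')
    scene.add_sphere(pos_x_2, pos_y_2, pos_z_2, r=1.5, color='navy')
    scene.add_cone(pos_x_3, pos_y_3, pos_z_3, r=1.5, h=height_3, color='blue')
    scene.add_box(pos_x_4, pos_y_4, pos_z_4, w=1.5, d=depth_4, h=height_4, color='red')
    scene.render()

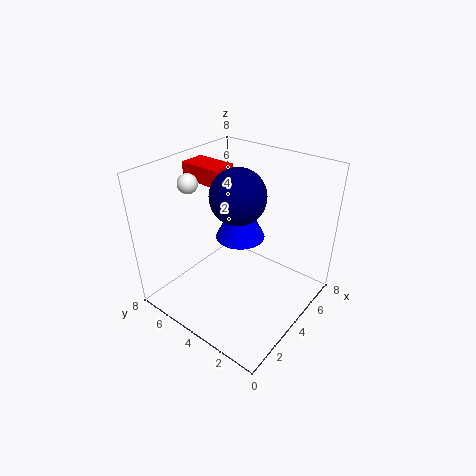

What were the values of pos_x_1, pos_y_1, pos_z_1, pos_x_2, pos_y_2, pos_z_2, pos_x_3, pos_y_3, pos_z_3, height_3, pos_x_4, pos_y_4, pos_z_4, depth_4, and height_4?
pos_x_1 = 2
pos_y_1 = 5.5
pos_z_1 = 7.5
pos_x_2 = 4
pos_y_2 = 4
pos_z_2 = 6.5
pos_x_3 = 5.5
pos_y_3 = 5
pos_z_3 = 3
height_3 = 3
pos_x_4 = 4
pos_y_4 = 5.5
pos_z_4 = 6.5
depth_4 = 2.5
height_4 = 1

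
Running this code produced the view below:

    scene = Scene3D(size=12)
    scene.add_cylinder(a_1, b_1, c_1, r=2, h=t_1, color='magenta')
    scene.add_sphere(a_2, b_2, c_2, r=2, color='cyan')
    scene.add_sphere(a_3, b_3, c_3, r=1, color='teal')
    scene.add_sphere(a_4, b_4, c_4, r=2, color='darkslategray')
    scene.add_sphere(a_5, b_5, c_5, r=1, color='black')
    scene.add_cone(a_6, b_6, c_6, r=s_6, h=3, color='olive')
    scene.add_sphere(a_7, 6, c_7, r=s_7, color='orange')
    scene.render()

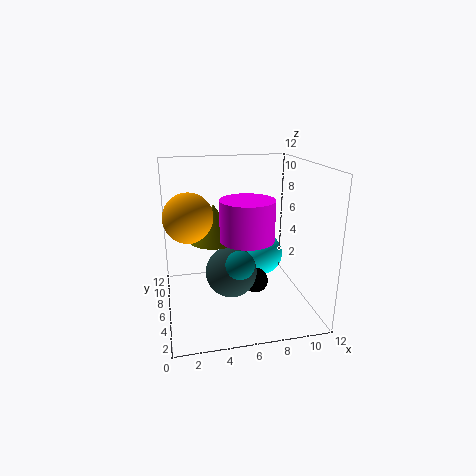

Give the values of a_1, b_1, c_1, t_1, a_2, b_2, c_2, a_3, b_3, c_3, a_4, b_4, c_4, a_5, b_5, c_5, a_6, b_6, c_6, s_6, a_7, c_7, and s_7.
a_1 = 6
b_1 = 3
c_1 = 7
t_1 = 3
a_2 = 9
b_2 = 9
c_2 = 3
a_3 = 5
b_3 = 1
c_3 = 6
a_4 = 5
b_4 = 4
c_4 = 4
a_5 = 7
b_5 = 4
c_5 = 3
a_6 = 4
b_6 = 6
c_6 = 6
s_6 = 2
a_7 = 2
c_7 = 8
s_7 = 2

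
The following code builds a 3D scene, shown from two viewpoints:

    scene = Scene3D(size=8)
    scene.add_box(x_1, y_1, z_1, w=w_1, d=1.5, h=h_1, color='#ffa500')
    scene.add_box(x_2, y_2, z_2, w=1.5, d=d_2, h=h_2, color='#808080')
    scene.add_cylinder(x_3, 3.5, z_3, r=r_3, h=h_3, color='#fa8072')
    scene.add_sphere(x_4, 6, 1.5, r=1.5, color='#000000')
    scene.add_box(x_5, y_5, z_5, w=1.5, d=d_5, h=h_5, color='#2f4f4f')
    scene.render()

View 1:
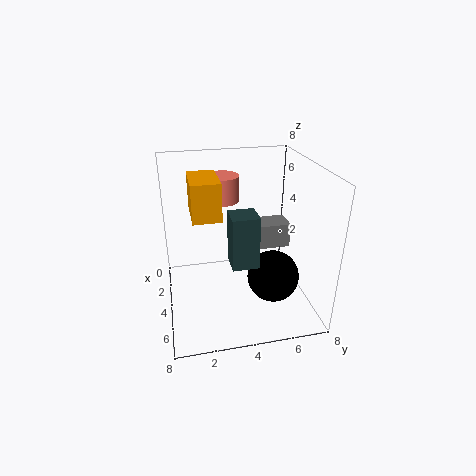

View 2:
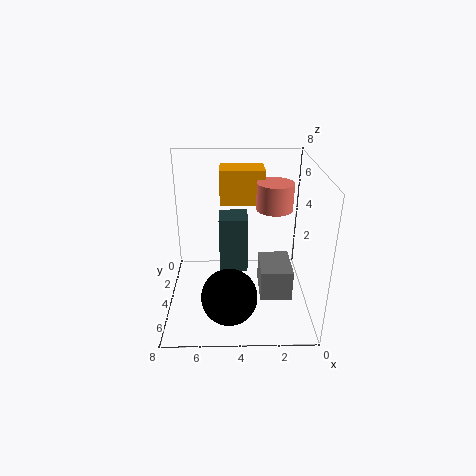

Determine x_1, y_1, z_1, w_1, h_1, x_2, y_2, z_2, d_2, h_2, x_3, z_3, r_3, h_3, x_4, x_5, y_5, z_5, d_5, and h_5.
x_1 = 2.5; y_1 = 1.5; z_1 = 5.5; w_1 = 2.5; h_1 = 2; x_2 = 1.5; y_2 = 5.5; z_2 = 2.5; d_2 = 2; h_2 = 1.5; x_3 = 2; z_3 = 5.5; r_3 = 1; h_3 = 1.5; x_4 = 4.5; x_5 = 3.5; y_5 = 3.5; z_5 = 2.5; d_5 = 1.5; h_5 = 3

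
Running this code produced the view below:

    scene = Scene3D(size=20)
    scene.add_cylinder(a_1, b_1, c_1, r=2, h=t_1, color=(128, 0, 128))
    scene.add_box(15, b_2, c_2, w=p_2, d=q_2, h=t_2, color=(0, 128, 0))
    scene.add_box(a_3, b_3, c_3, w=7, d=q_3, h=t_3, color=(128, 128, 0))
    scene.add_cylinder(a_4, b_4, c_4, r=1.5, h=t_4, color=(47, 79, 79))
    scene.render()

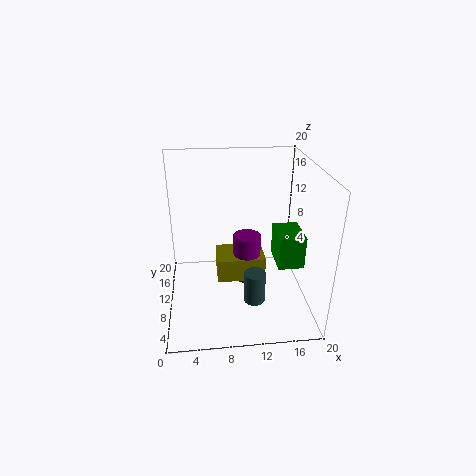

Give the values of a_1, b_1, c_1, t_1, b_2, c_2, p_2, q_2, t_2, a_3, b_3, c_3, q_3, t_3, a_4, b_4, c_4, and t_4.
a_1 = 11.5, b_1 = 11.5, c_1 = 2.5, t_1 = 7, b_2 = 6, c_2 = 7, p_2 = 3.5, q_2 = 5, t_2 = 4.5, a_3 = 7, b_3 = 9.5, c_3 = 3, q_3 = 5, t_3 = 3.5, a_4 = 12, b_4 = 7, c_4 = 1.5, t_4 = 4.5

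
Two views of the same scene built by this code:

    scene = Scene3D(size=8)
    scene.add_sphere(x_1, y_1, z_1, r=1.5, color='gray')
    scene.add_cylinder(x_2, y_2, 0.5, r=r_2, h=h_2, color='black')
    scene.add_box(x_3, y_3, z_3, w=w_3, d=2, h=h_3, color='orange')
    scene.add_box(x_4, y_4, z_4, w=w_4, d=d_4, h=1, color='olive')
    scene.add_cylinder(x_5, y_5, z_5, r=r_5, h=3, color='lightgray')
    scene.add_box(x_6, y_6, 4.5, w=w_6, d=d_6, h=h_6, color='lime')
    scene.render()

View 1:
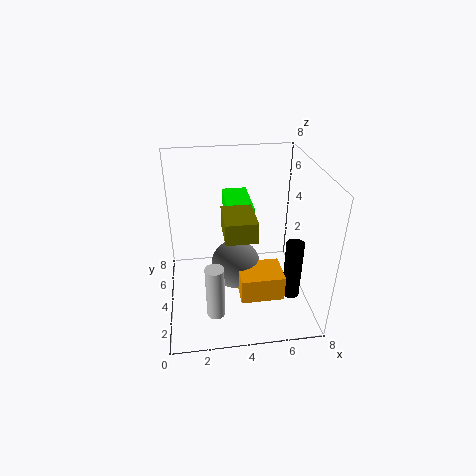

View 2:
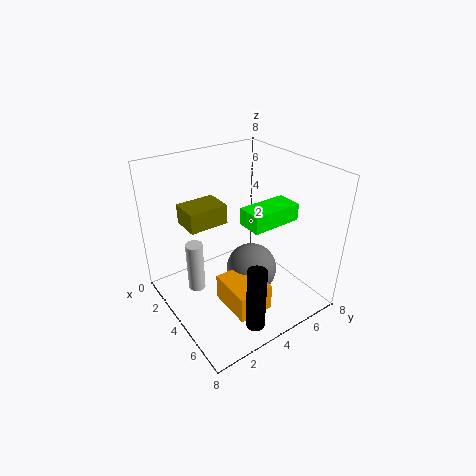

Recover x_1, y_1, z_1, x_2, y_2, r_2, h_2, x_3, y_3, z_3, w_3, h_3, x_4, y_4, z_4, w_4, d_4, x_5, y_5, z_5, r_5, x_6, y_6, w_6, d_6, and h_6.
x_1 = 4, y_1 = 5, z_1 = 1.5, x_2 = 7, y_2 = 3, r_2 = 0.5, h_2 = 3.5, x_3 = 4, y_3 = 2.5, z_3 = 0.5, w_3 = 2.5, h_3 = 1.5, x_4 = 3, y_4 = 1, z_4 = 5.5, w_4 = 1.5, d_4 = 2, x_5 = 2.5, y_5 = 2, z_5 = 0.5, r_5 = 0.5, x_6 = 3.5, y_6 = 4.5, w_6 = 1.5, d_6 = 3, h_6 = 1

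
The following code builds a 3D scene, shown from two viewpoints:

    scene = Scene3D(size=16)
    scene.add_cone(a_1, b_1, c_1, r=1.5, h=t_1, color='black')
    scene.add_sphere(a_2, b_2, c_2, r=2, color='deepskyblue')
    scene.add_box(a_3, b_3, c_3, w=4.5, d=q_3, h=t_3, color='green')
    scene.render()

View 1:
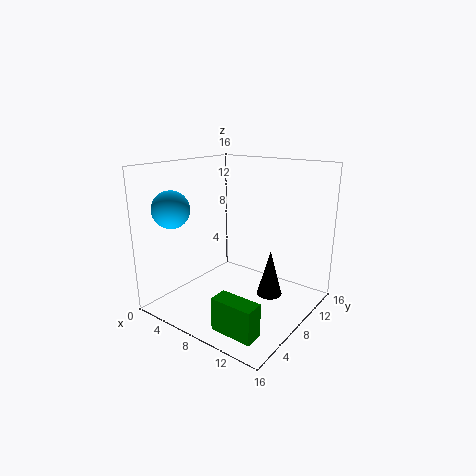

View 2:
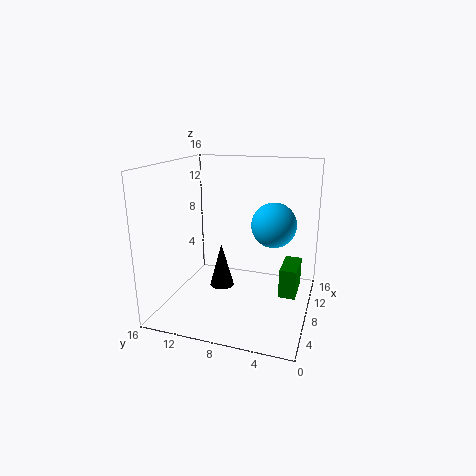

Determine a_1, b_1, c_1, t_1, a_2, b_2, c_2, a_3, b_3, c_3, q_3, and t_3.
a_1 = 10.5
b_1 = 11
c_1 = 0.5
t_1 = 5.5
a_2 = 3
b_2 = 3
c_2 = 11.5
a_3 = 9.5
b_3 = 1.5
c_3 = 0.5
q_3 = 2
t_3 = 3.5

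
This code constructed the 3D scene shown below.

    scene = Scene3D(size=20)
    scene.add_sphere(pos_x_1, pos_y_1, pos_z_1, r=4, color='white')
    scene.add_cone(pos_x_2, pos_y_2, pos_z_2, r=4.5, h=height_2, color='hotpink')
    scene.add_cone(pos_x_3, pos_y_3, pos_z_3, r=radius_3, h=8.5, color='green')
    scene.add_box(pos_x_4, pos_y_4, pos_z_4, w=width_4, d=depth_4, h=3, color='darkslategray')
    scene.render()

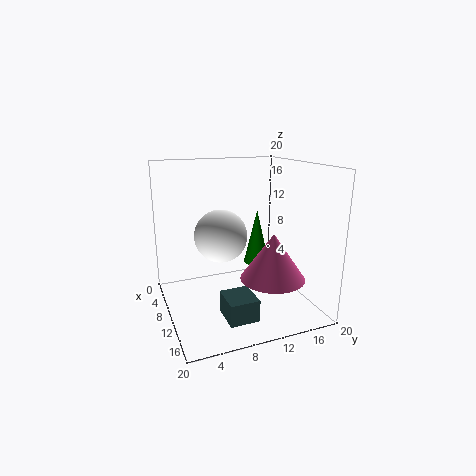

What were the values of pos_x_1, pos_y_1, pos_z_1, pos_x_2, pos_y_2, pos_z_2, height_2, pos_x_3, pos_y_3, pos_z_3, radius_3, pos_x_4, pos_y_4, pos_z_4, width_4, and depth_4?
pos_x_1 = 5.5, pos_y_1 = 9, pos_z_1 = 9, pos_x_2 = 13, pos_y_2 = 14, pos_z_2 = 4.5, height_2 = 6.5, pos_x_3 = 5.5, pos_y_3 = 15, pos_z_3 = 4, radius_3 = 2, pos_x_4 = 12, pos_y_4 = 6.5, pos_z_4 = 0.5, width_4 = 4.5, depth_4 = 4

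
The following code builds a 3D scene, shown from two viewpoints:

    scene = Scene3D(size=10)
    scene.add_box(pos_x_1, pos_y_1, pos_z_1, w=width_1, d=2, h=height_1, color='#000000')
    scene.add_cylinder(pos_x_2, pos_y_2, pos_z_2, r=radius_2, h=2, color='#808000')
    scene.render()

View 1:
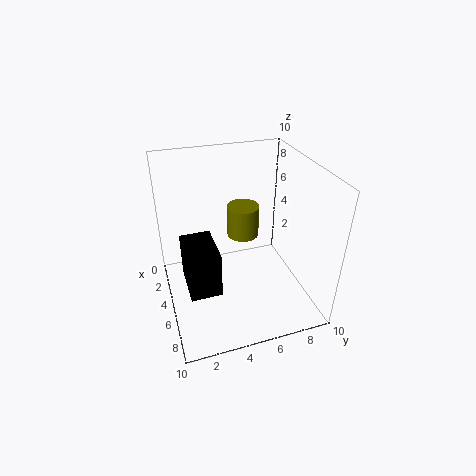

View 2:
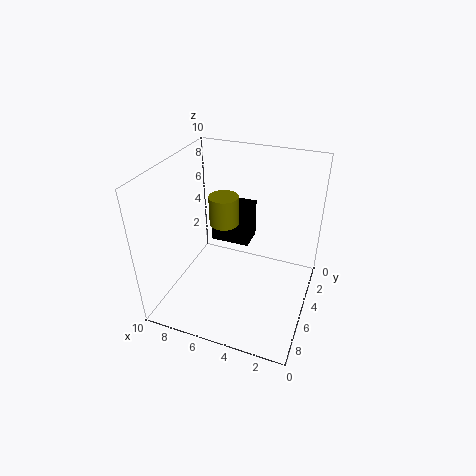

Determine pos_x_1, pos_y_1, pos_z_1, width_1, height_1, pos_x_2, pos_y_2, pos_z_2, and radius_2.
pos_x_1 = 5
pos_y_1 = 1
pos_z_1 = 3
width_1 = 3
height_1 = 3
pos_x_2 = 6
pos_y_2 = 5
pos_z_2 = 6
radius_2 = 1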